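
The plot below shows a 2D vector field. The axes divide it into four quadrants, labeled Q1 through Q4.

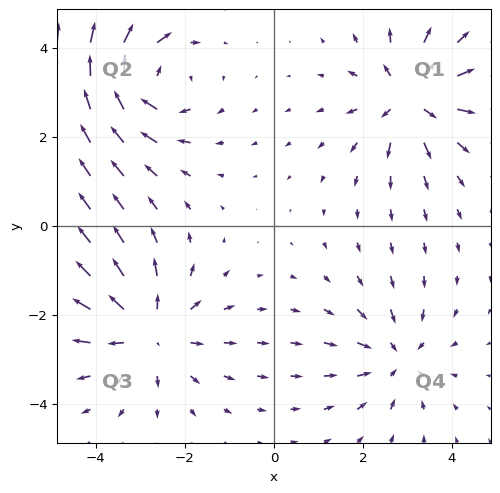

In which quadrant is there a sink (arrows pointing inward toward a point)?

Q4

The sink sits at approximately (2.8, -3.0), which lies in quadrant Q4. The divergence there is about -4, negative as expected for a sink.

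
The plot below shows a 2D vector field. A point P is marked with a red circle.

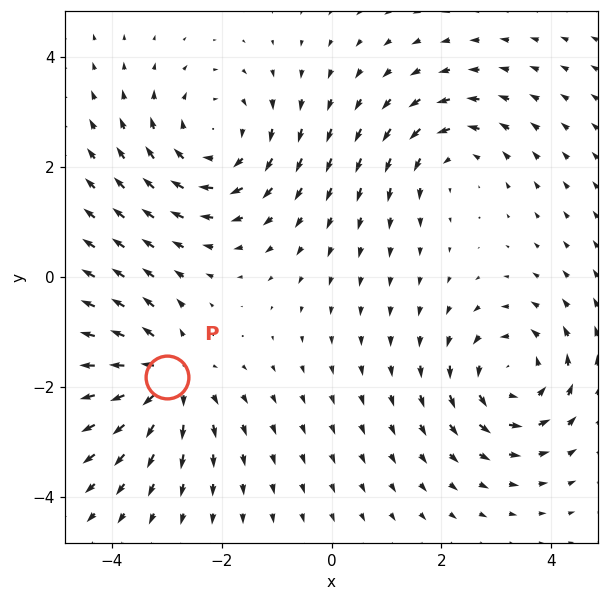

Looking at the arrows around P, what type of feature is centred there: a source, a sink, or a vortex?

At P (-3.0, -1.8) the arrows spread outward. Divergence about +5, curl ≈0 — positive divergence with near-zero curl is a source.

source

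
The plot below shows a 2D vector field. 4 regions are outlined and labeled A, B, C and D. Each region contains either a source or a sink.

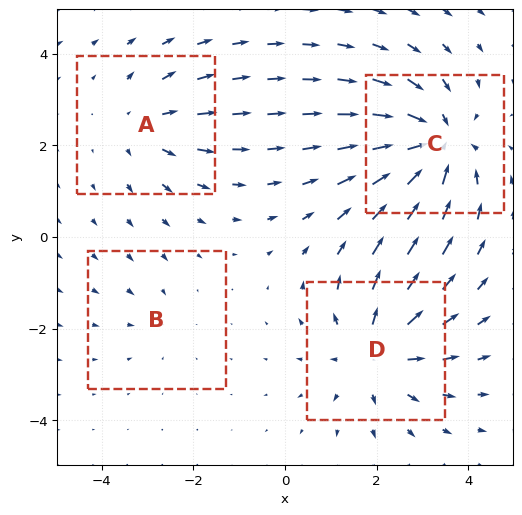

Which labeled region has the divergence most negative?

Divergence at each region's feature centre — A: about +3, B: about -2, C: about -6, D: about +5. Region C is most negative.

C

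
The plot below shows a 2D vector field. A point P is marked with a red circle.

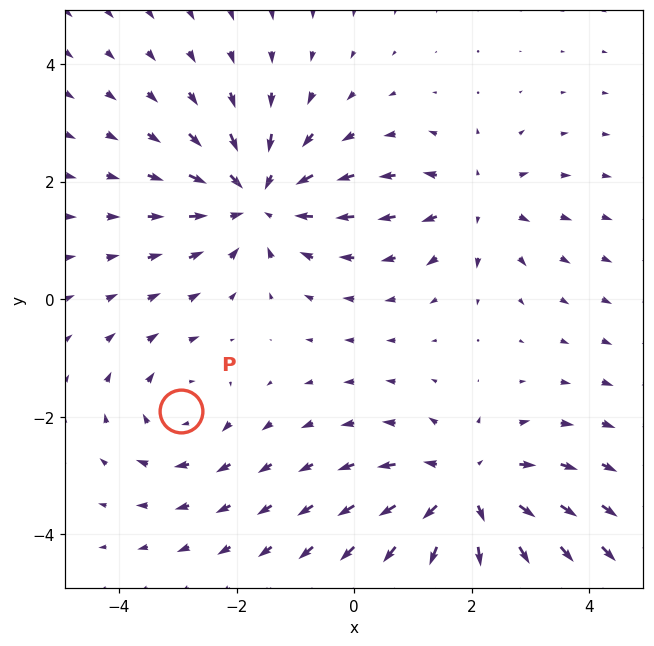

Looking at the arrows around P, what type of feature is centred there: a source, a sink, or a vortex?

At P (-3.0, -1.9) the arrows circulate clockwise. Divergence ≈0, curl about -3 — near-zero divergence with nonzero curl is a vortex.

vortex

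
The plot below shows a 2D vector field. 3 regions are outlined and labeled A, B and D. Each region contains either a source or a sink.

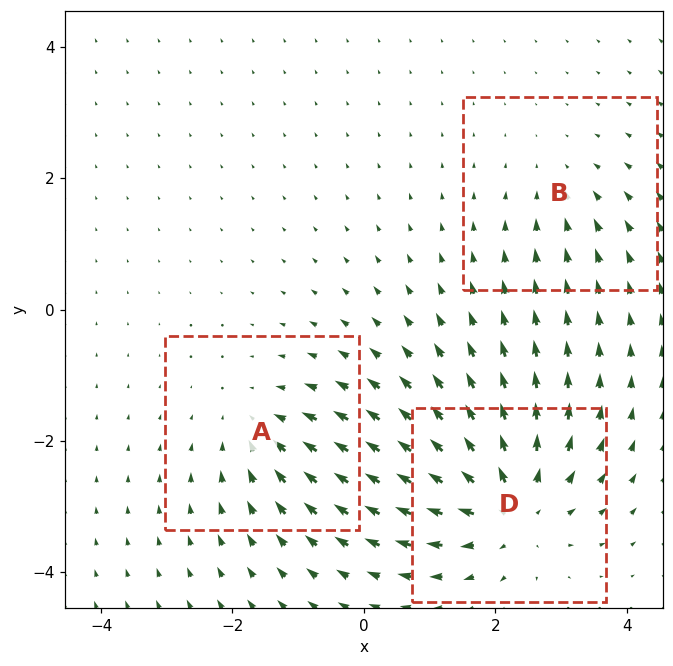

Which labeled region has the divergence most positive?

D

Divergence at each region's feature centre — A: about -3, B: about -2, D: about +5. Region D is most positive.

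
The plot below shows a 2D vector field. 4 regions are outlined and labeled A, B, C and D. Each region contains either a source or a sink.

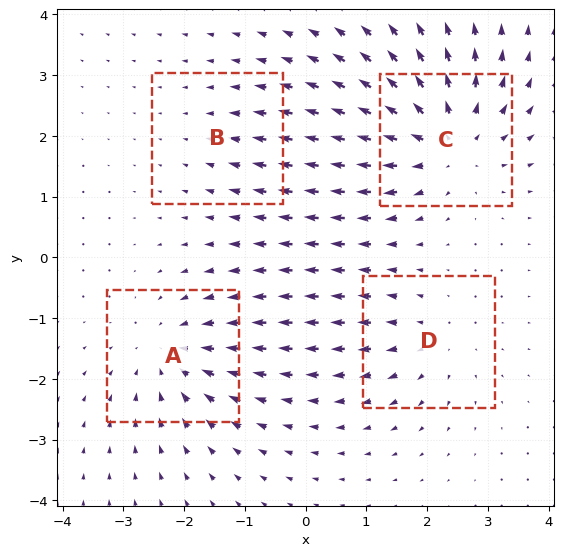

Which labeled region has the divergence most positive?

Divergence at each region's feature centre — A: about -5, B: about -2, C: about +6, D: about +3. Region C is most positive.

C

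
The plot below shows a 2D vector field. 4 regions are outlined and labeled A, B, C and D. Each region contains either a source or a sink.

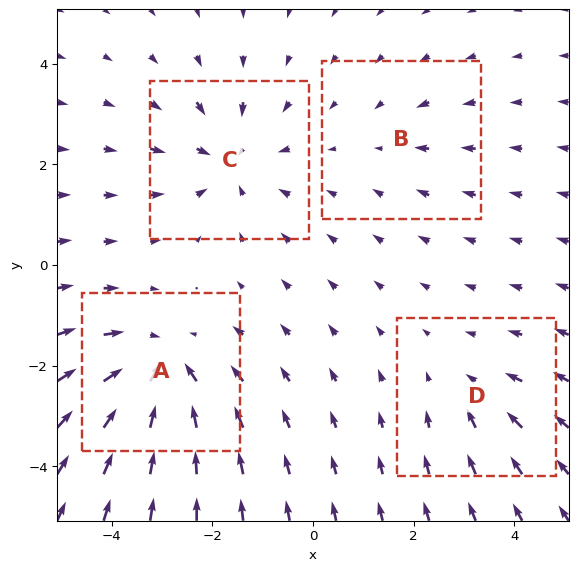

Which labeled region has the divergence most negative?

Divergence at each region's feature centre — A: about -6, B: about -2, C: about -4, D: about -3. Region A is most negative.

A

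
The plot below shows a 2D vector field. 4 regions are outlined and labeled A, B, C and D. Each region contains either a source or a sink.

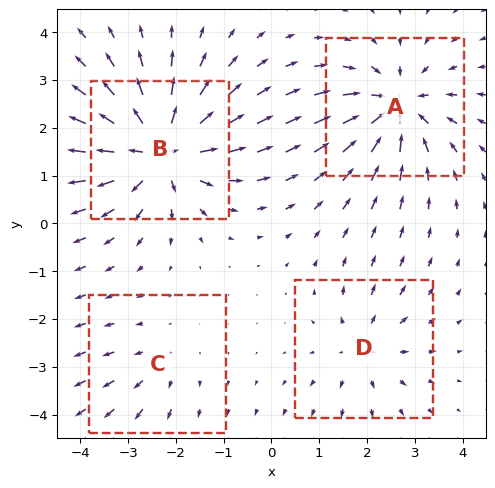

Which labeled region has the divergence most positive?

Divergence at each region's feature centre — A: about -6, B: about +7, C: about +2, D: about +3. Region B is most positive.

B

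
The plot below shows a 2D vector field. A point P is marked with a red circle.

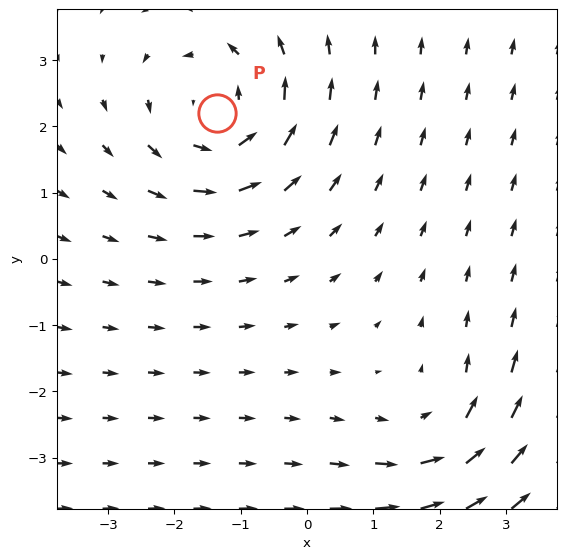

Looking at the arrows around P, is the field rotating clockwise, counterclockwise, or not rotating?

Near P at (-1.4, 2.2) the arrows circulate counterclockwise. The curl (z-component) there is about +3; positive curl means counterclockwise rotation.

counterclockwise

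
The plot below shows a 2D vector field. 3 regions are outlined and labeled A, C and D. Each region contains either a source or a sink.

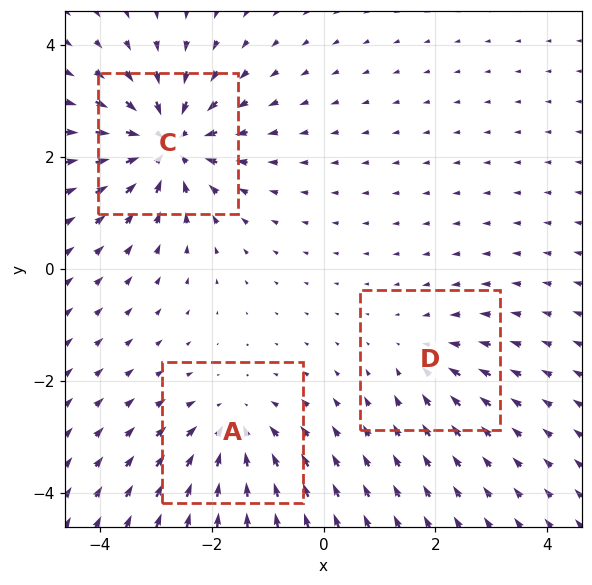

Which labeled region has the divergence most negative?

C

Divergence at each region's feature centre — A: about -4, C: about -6, D: about -2. Region C is most negative.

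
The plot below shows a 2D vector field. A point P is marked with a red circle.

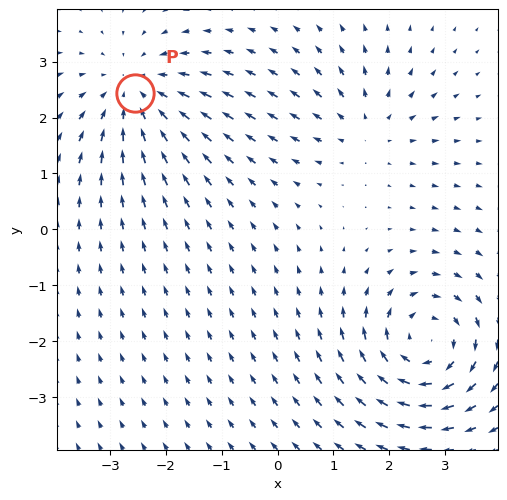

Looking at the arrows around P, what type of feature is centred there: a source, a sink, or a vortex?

sink

At P (-2.6, 2.4) the arrows converge inward. Divergence about -4, curl ≈0 — negative divergence with near-zero curl is a sink.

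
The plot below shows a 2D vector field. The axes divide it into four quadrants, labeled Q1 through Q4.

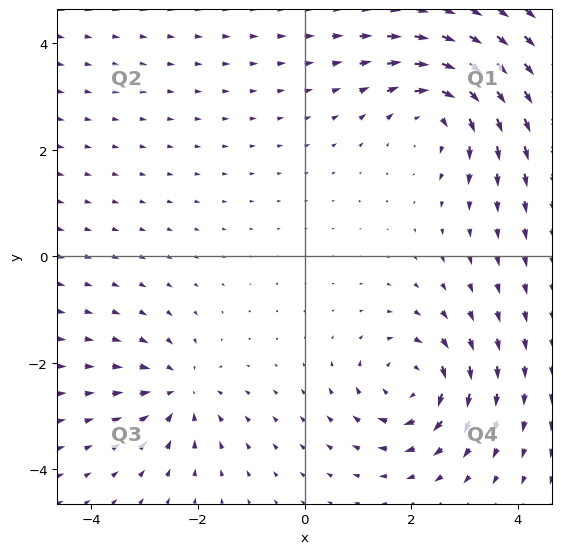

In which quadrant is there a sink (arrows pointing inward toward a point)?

The sink sits at approximately (-2.3, -2.5), which lies in quadrant Q3. The divergence there is about -3, negative as expected for a sink.

Q3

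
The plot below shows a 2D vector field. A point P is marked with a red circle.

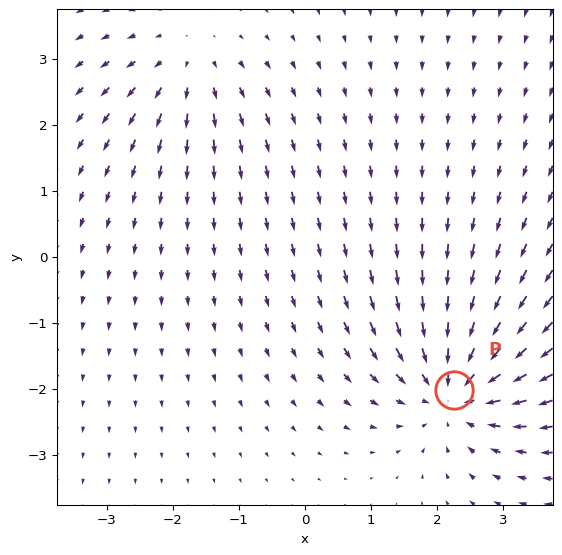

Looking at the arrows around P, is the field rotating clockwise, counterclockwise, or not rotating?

Near P at (2.3, -2.0) the arrows show no circulation. The curl there is ≈0.

not rotating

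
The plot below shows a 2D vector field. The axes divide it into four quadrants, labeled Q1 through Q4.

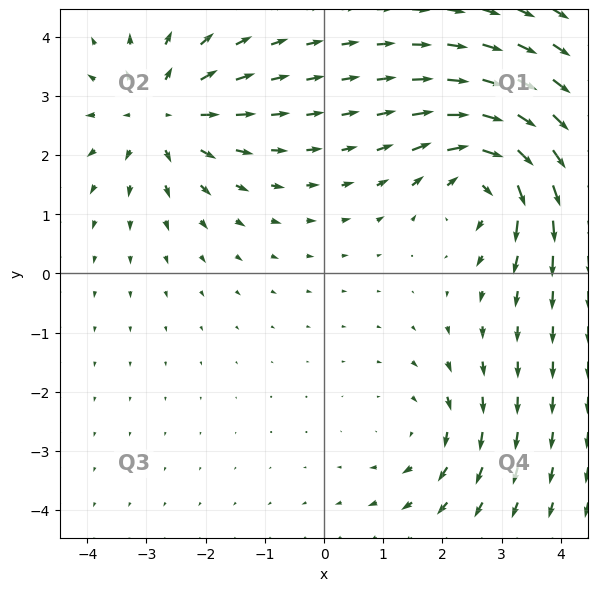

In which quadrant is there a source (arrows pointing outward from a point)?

The source sits at approximately (-2.7, 2.7), which lies in quadrant Q2. The divergence there is about +4, positive as expected for a source.

Q2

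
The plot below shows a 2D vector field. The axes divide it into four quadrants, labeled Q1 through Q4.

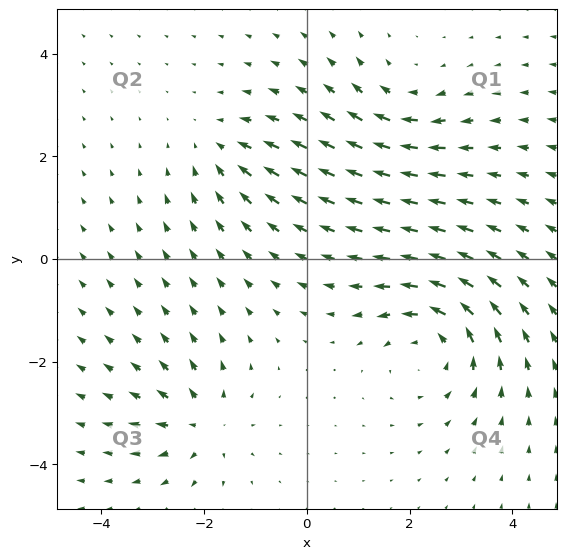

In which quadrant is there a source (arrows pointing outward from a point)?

The source sits at approximately (-2.0, -3.2), which lies in quadrant Q3. The divergence there is about +4, positive as expected for a source.

Q3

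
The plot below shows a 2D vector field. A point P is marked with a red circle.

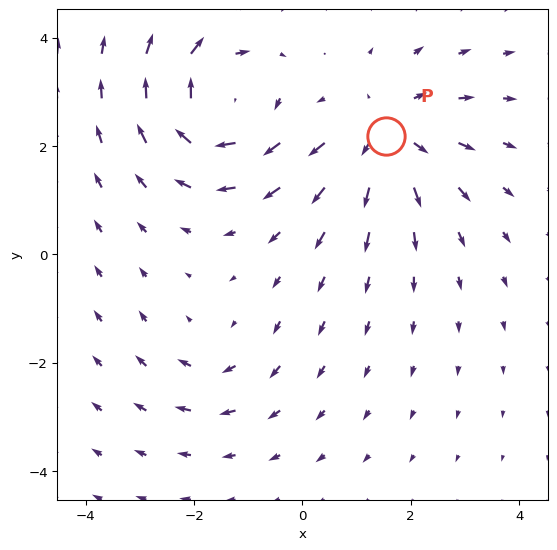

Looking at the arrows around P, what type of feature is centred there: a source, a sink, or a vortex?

source

At P (1.5, 2.2) the arrows spread outward. Divergence about +4, curl ≈0 — positive divergence with near-zero curl is a source.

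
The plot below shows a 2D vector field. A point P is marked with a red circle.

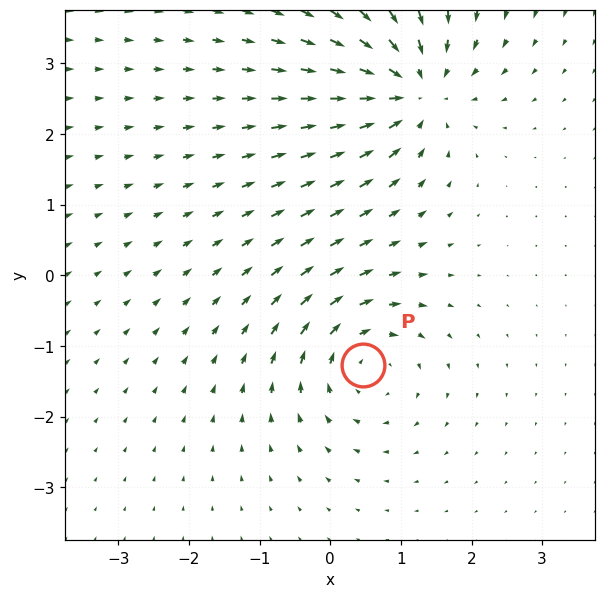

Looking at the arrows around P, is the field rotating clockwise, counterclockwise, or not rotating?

Near P at (0.5, -1.3) the arrows circulate clockwise. The curl (z-component) there is about -3; negative curl means clockwise rotation.

clockwise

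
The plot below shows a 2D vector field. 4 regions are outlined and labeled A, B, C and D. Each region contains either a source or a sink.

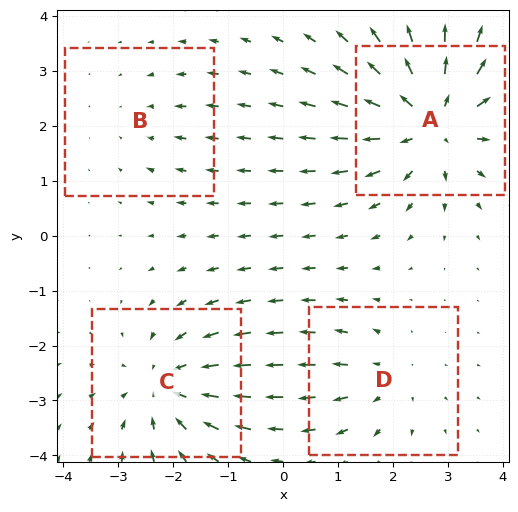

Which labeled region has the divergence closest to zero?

B

Divergence at each region's feature centre — A: about +7, B: about -2, C: about -5, D: about +3. Region B is closest to zero.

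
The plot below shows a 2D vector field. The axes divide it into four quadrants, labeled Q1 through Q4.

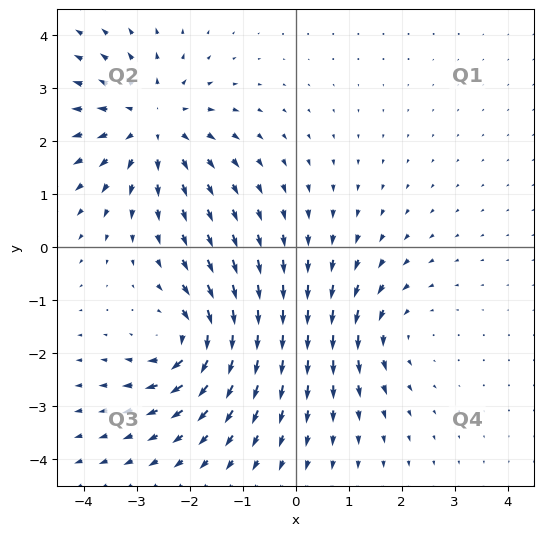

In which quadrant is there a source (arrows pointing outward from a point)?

The source sits at approximately (-2.7, 2.3), which lies in quadrant Q2. The divergence there is about +4, positive as expected for a source.

Q2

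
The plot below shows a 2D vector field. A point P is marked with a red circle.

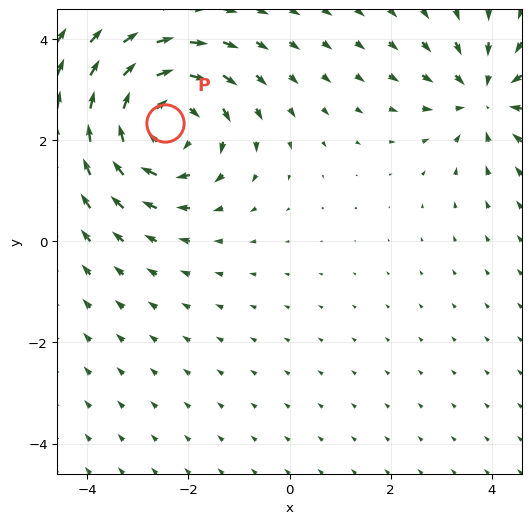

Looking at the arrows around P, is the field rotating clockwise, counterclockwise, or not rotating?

clockwise

Near P at (-2.5, 2.3) the arrows circulate clockwise. The curl (z-component) there is about -4; negative curl means clockwise rotation.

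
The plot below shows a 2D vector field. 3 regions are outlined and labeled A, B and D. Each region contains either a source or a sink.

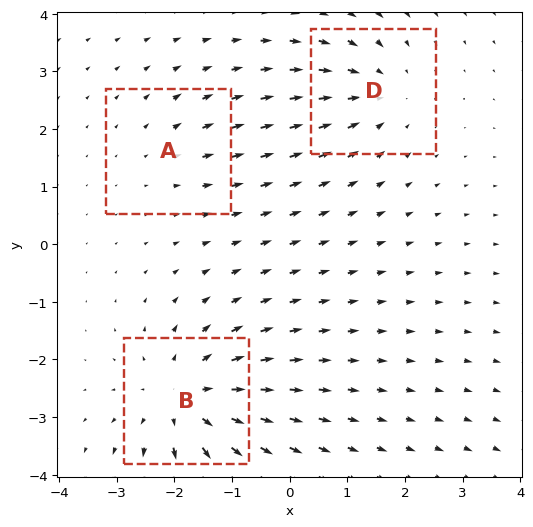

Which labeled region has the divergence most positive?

B

Divergence at each region's feature centre — A: about +2, B: about +5, D: about -3. Region B is most positive.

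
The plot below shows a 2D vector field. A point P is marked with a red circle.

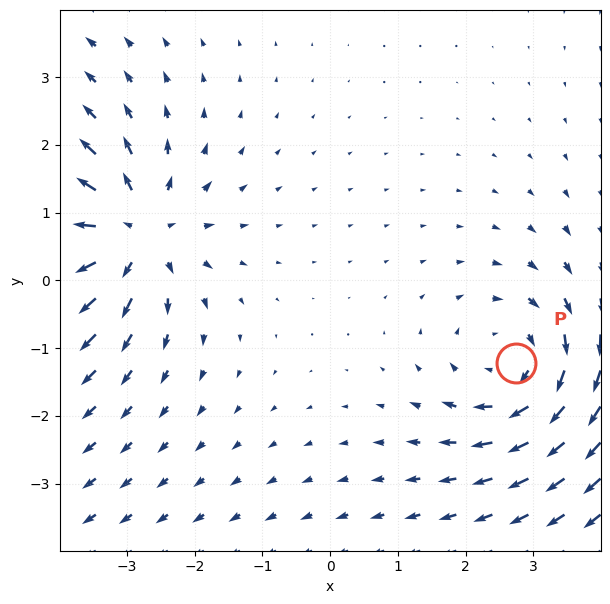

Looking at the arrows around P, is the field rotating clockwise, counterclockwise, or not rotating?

Near P at (2.7, -1.2) the arrows circulate clockwise. The curl (z-component) there is about -3; negative curl means clockwise rotation.

clockwise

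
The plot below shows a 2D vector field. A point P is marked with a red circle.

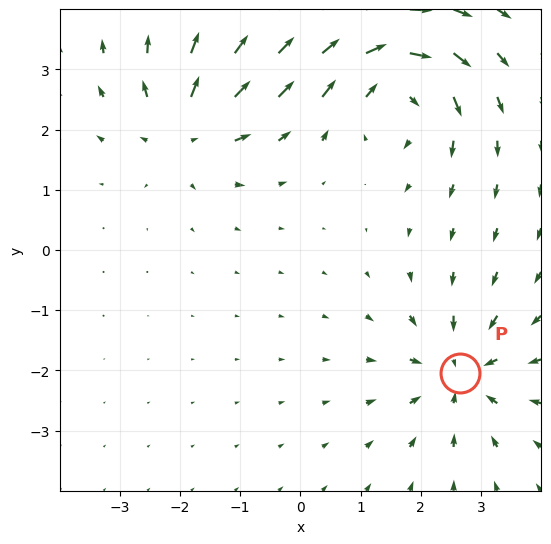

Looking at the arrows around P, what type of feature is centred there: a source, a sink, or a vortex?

At P (2.7, -2.0) the arrows converge inward. Divergence about -4, curl ≈0 — negative divergence with near-zero curl is a sink.

sink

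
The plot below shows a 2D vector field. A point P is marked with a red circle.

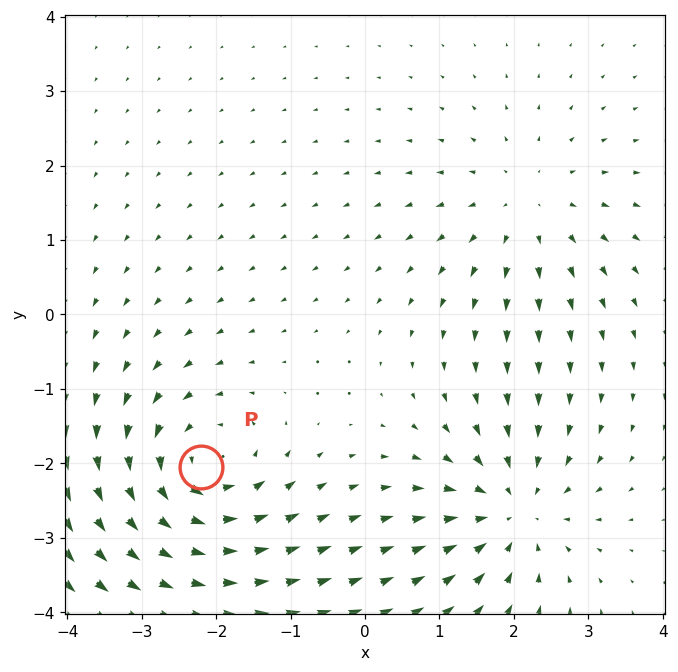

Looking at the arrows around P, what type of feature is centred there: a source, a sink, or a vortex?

At P (-2.2, -2.1) the arrows circulate counterclockwise. Divergence ≈0, curl about +5 — near-zero divergence with nonzero curl is a vortex.

vortex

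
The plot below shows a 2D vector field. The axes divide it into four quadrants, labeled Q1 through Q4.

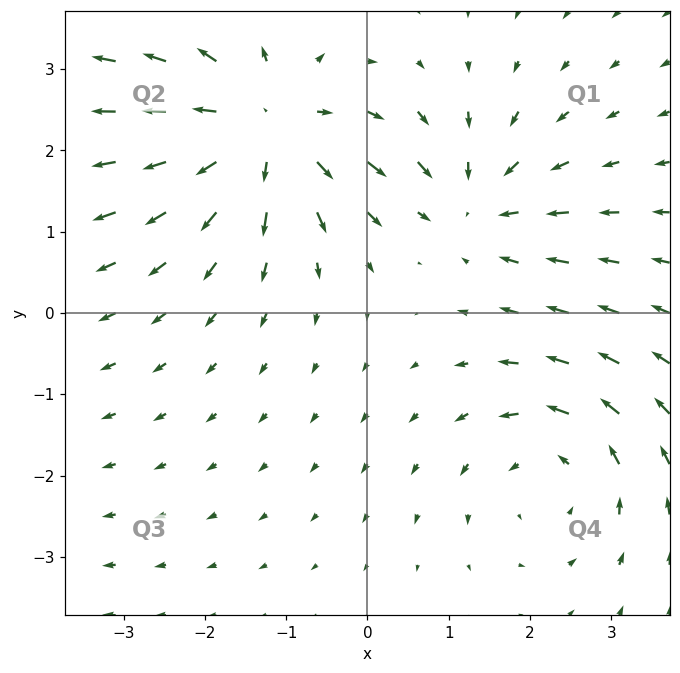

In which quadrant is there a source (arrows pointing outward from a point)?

Q2

The source sits at approximately (-1.3, 2.3), which lies in quadrant Q2. The divergence there is about +4, positive as expected for a source.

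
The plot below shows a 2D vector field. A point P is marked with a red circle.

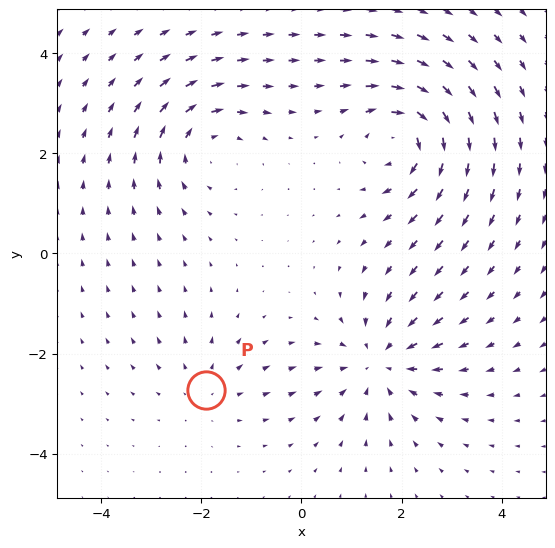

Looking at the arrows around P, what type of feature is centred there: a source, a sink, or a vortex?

source

At P (-1.9, -2.7) the arrows spread outward. Divergence about +2, curl ≈0 — positive divergence with near-zero curl is a source.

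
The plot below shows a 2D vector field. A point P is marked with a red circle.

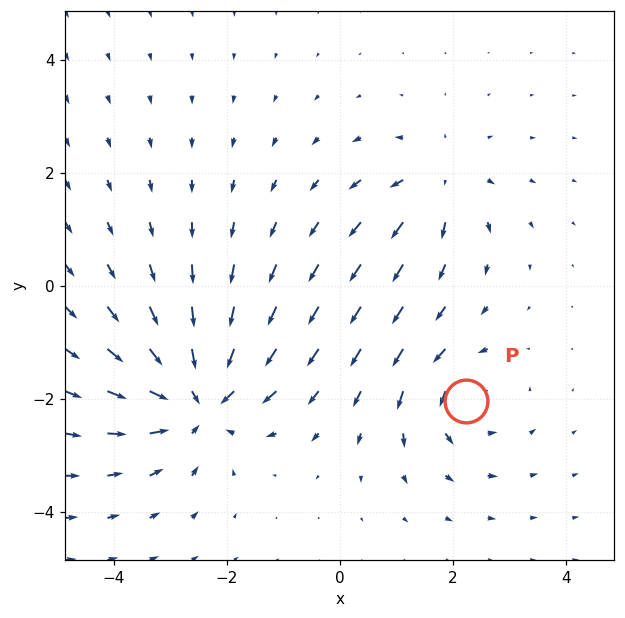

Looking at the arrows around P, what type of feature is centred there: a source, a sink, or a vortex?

vortex

At P (2.2, -2.0) the arrows circulate counterclockwise. Divergence ≈0, curl about +4 — near-zero divergence with nonzero curl is a vortex.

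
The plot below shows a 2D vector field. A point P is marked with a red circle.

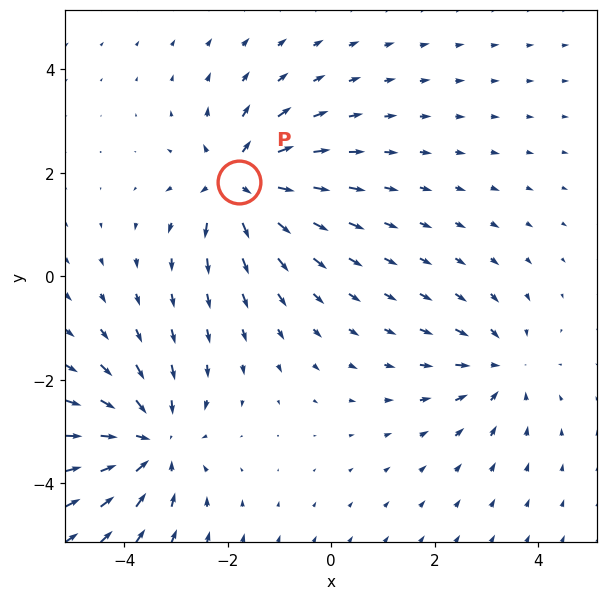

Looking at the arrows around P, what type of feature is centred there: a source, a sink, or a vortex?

source

At P (-1.8, 1.8) the arrows spread outward. Divergence about +5, curl ≈0 — positive divergence with near-zero curl is a source.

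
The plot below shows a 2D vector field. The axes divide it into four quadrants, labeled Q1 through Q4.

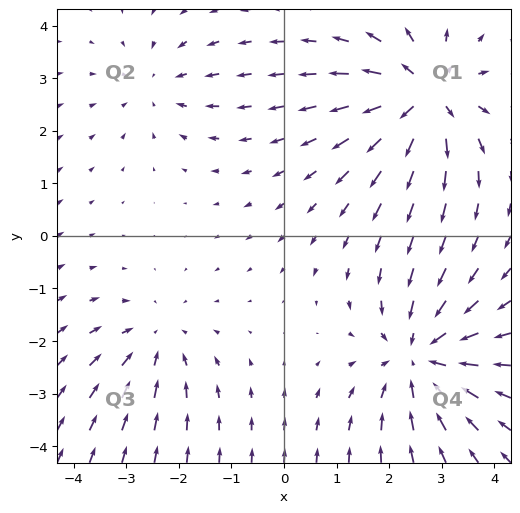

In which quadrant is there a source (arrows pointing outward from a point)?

The source sits at approximately (2.7, 2.7), which lies in quadrant Q1. The divergence there is about +6, positive as expected for a source.

Q1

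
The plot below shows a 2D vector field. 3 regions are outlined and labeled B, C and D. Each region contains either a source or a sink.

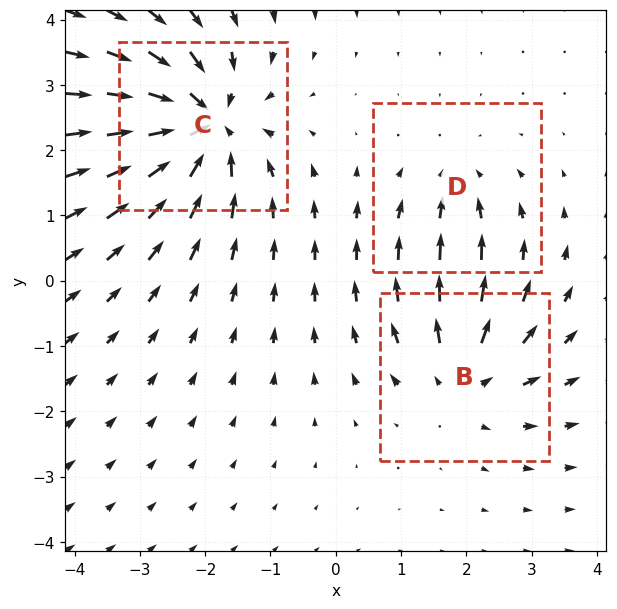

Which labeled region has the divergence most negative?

Divergence at each region's feature centre — B: about +3, C: about -5, D: about -2. Region C is most negative.

C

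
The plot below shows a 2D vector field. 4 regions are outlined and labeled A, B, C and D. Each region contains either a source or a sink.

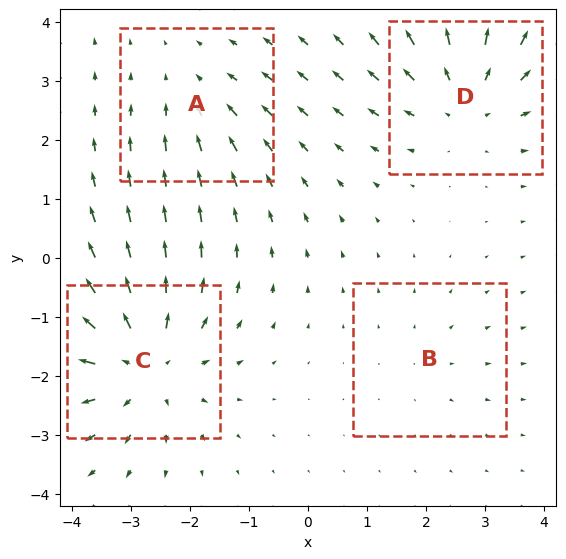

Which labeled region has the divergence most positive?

Divergence at each region's feature centre — A: about -3, B: about +2, C: about +6, D: about +4. Region C is most positive.

C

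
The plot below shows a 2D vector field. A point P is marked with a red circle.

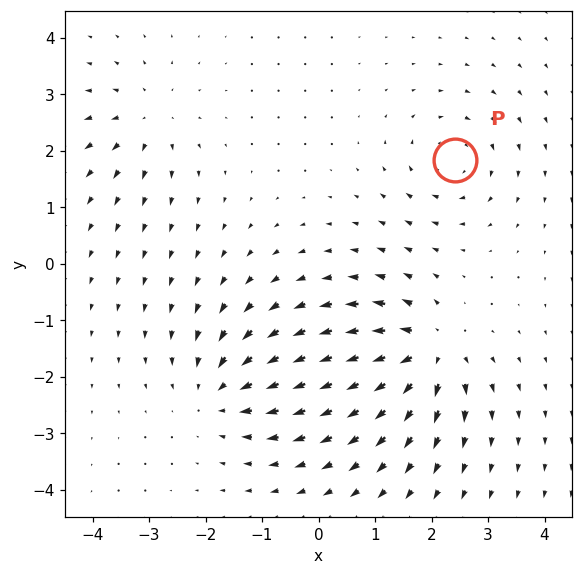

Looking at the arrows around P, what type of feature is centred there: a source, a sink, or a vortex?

vortex

At P (2.4, 1.8) the arrows circulate clockwise. Divergence ≈0, curl about -4 — near-zero divergence with nonzero curl is a vortex.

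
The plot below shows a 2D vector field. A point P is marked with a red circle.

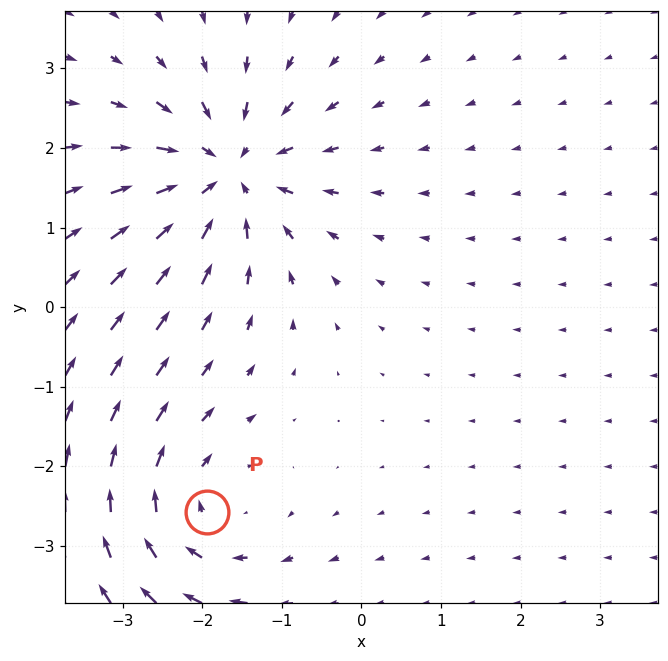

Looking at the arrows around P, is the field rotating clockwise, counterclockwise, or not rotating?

clockwise

Near P at (-1.9, -2.6) the arrows circulate clockwise. The curl (z-component) there is about -3; negative curl means clockwise rotation.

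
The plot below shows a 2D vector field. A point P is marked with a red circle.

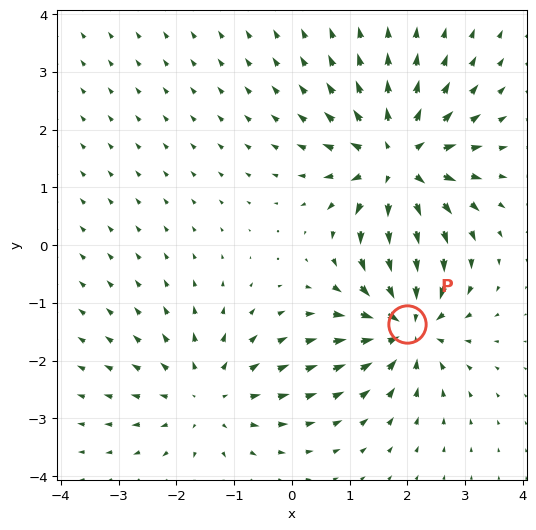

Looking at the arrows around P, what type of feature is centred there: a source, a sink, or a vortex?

sink

At P (2.0, -1.4) the arrows converge inward. Divergence about -5, curl ≈0 — negative divergence with near-zero curl is a sink.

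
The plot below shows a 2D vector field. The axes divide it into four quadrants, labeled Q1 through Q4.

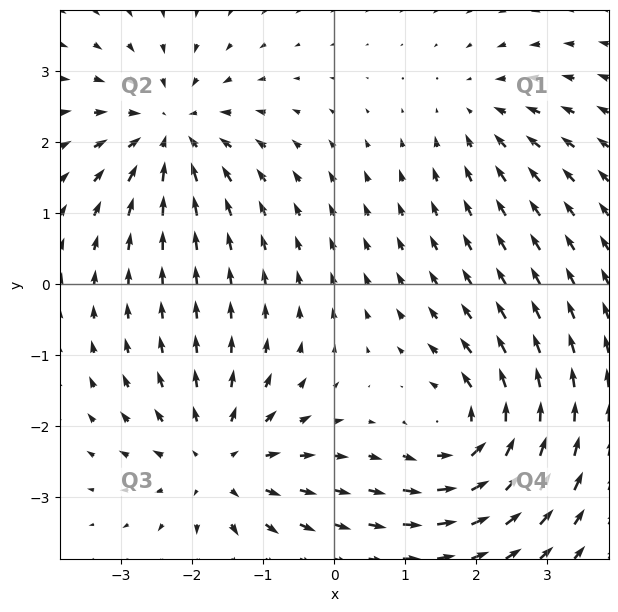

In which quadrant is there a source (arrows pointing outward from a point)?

Q3

The source sits at approximately (-1.6, -2.5), which lies in quadrant Q3. The divergence there is about +4, positive as expected for a source.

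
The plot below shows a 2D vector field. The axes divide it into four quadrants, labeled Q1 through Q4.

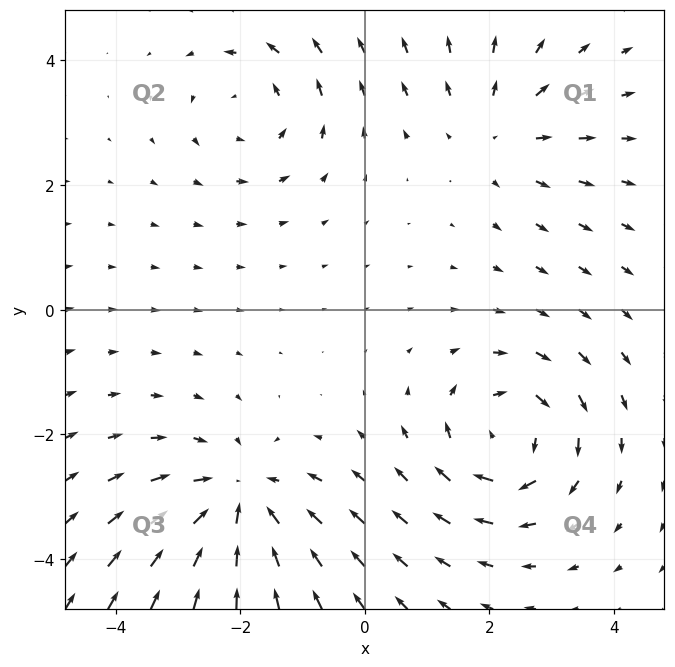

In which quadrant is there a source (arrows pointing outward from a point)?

The source sits at approximately (2.1, 2.9), which lies in quadrant Q1. The divergence there is about +2, positive as expected for a source.

Q1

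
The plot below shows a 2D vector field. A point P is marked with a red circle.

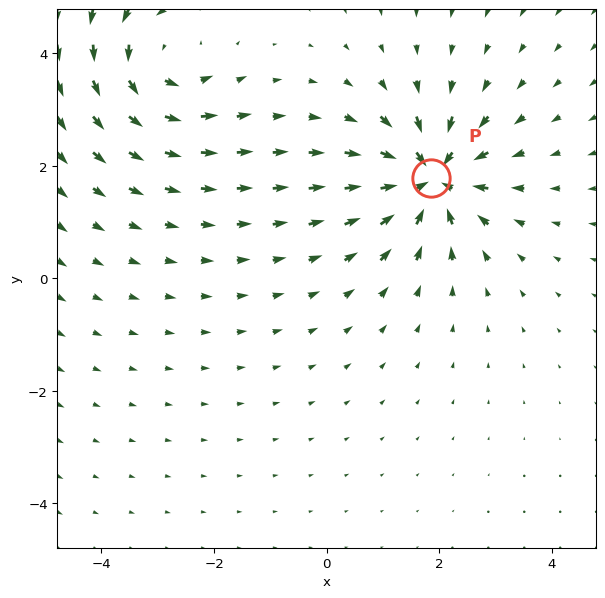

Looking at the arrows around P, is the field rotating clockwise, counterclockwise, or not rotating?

not rotating

Near P at (1.9, 1.8) the arrows show no circulation. The curl there is ≈0.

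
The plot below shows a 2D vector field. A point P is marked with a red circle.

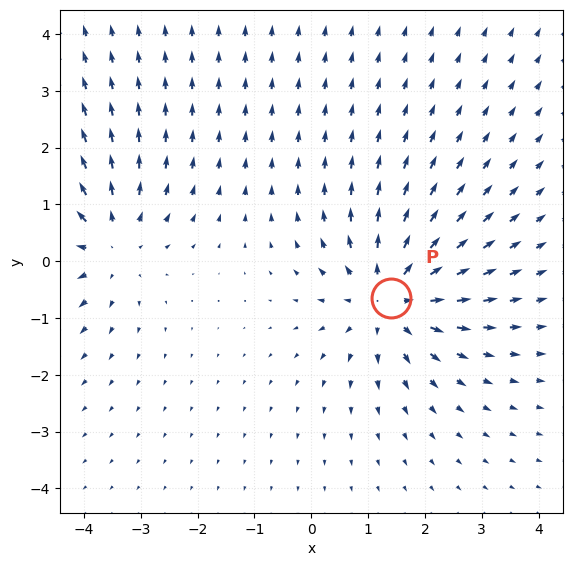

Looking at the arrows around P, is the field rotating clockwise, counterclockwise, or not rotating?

Near P at (1.4, -0.6) the arrows show no circulation. The curl there is ≈0.

not rotating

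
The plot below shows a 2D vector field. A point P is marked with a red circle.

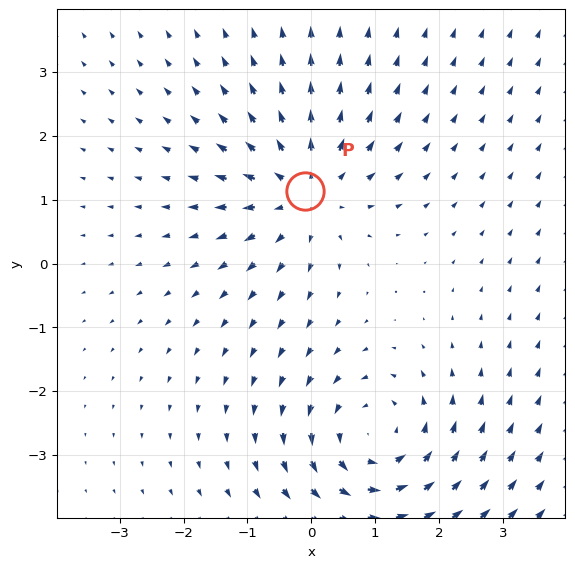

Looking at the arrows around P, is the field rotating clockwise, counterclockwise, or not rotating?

not rotating

Near P at (-0.1, 1.1) the arrows show no circulation. The curl there is ≈0.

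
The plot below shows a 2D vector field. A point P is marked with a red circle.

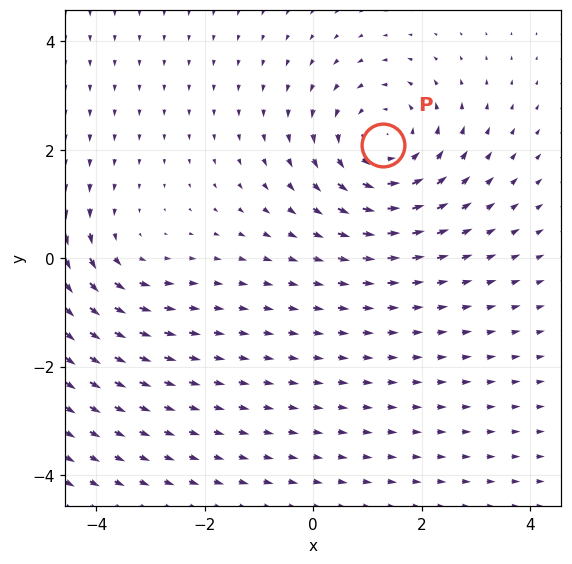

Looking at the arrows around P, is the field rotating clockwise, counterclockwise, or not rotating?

Near P at (1.3, 2.1) the arrows circulate counterclockwise. The curl (z-component) there is about +4; positive curl means counterclockwise rotation.

counterclockwise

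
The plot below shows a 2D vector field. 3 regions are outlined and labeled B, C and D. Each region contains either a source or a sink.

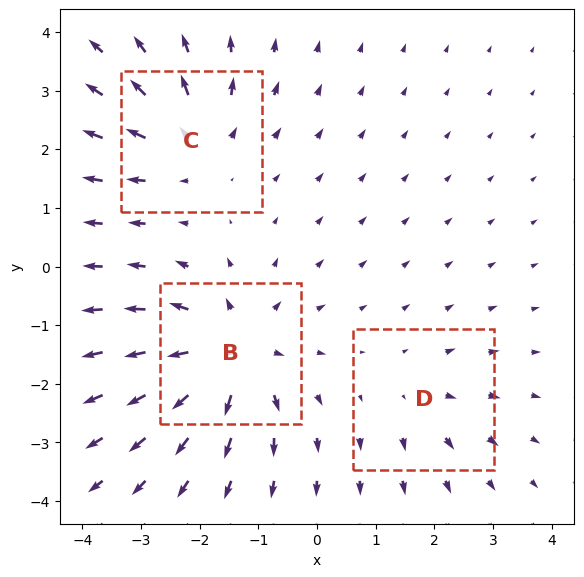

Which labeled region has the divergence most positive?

Divergence at each region's feature centre — B: about +5, C: about +4, D: about +2. Region B is most positive.

B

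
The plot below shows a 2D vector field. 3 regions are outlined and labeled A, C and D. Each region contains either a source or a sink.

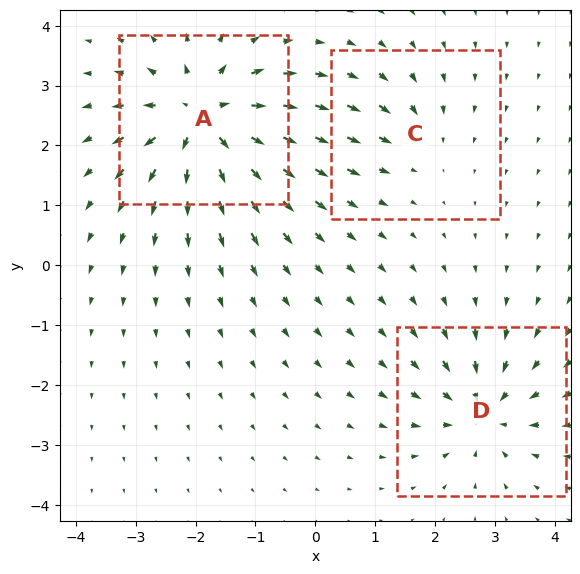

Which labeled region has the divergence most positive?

Divergence at each region's feature centre — A: about +6, C: about -2, D: about -4. Region A is most positive.

A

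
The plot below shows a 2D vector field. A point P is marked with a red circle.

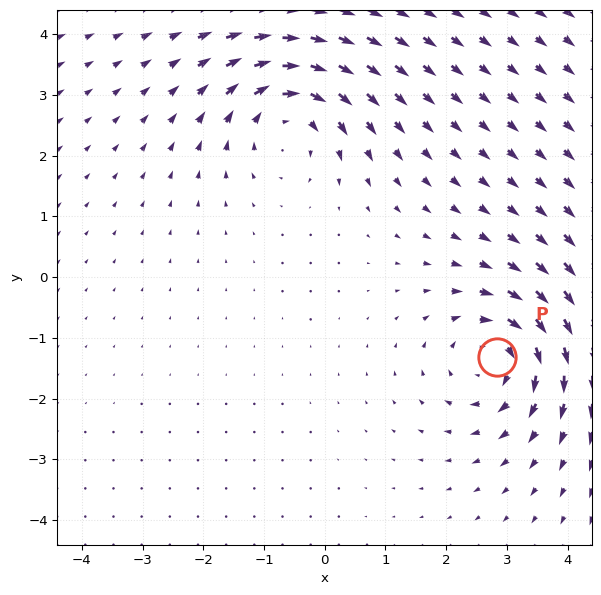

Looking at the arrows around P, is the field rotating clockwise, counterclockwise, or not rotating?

clockwise

Near P at (2.8, -1.3) the arrows circulate clockwise. The curl (z-component) there is about -5; negative curl means clockwise rotation.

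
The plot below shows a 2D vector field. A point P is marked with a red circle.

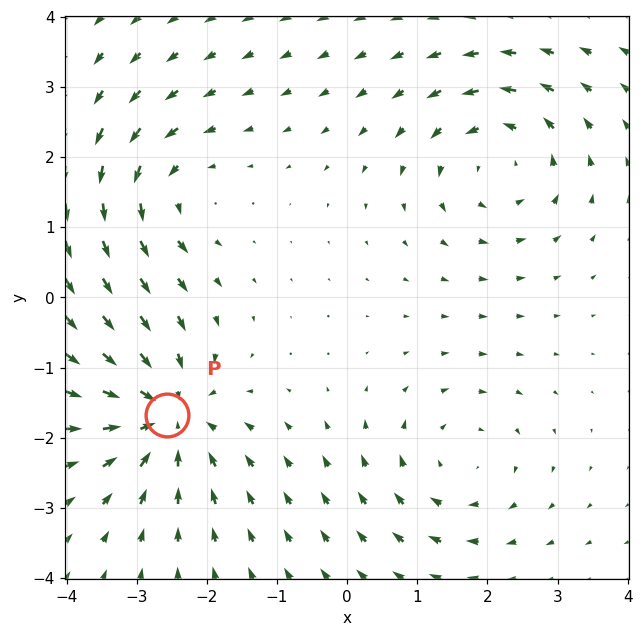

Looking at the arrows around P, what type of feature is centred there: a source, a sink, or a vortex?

At P (-2.6, -1.7) the arrows converge inward. Divergence about -5, curl ≈0 — negative divergence with near-zero curl is a sink.

sink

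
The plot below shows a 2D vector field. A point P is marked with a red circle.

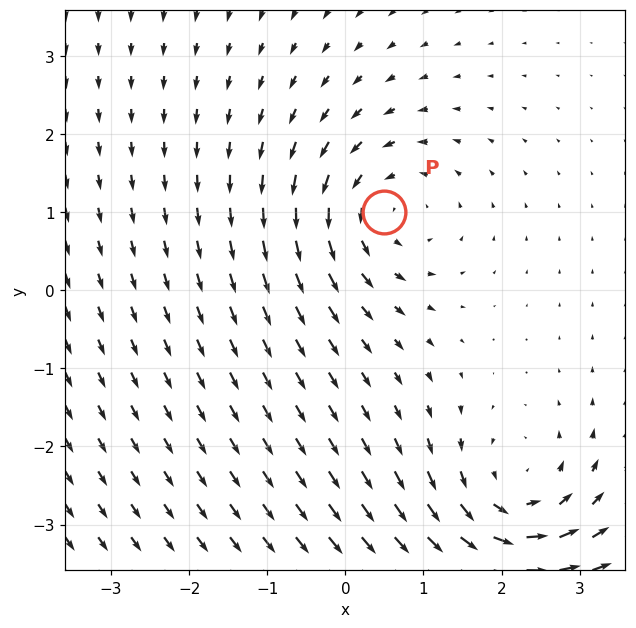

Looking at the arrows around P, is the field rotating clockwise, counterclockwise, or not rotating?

Near P at (0.5, 1.0) the arrows circulate counterclockwise. The curl (z-component) there is about +3; positive curl means counterclockwise rotation.

counterclockwise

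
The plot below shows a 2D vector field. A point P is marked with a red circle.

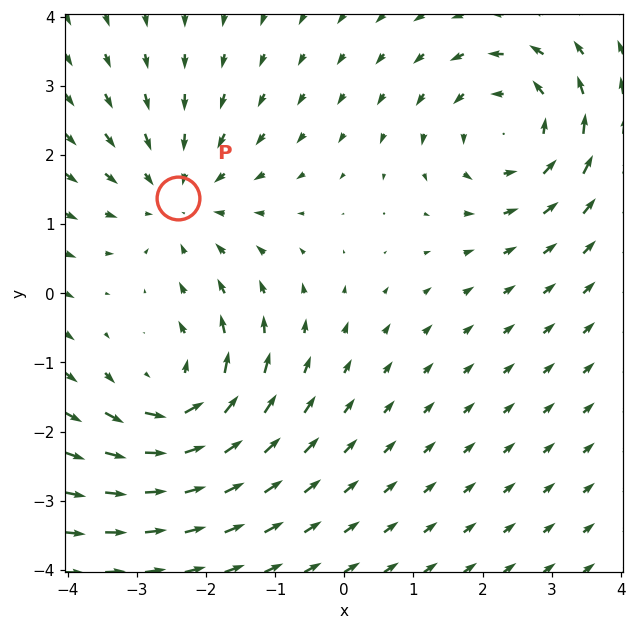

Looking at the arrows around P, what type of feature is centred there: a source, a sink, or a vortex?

sink

At P (-2.4, 1.4) the arrows converge inward. Divergence about -4, curl ≈0 — negative divergence with near-zero curl is a sink.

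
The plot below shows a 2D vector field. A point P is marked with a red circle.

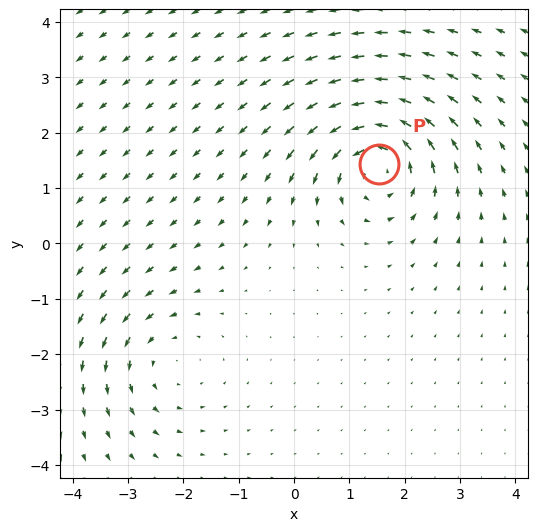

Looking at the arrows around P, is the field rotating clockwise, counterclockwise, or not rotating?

counterclockwise

Near P at (1.5, 1.4) the arrows circulate counterclockwise. The curl (z-component) there is about +6; positive curl means counterclockwise rotation.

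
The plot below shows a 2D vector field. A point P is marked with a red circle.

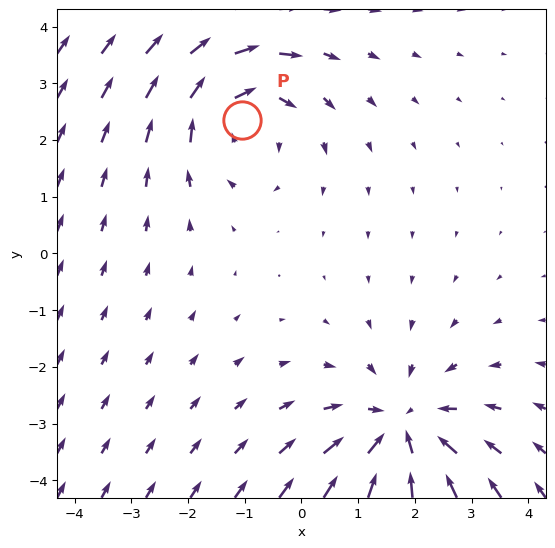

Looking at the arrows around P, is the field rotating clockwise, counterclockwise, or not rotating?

clockwise

Near P at (-1.0, 2.3) the arrows circulate clockwise. The curl (z-component) there is about -3; negative curl means clockwise rotation.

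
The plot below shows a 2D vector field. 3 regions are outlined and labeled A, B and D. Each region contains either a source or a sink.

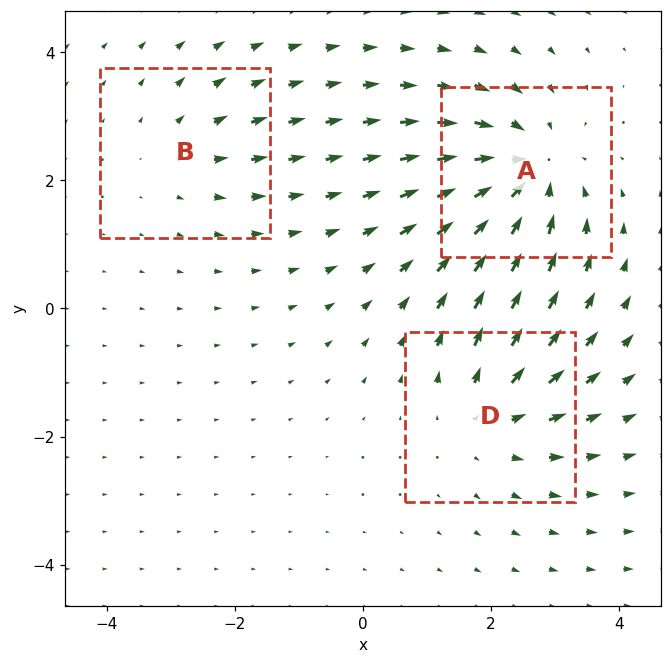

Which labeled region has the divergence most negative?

Divergence at each region's feature centre — A: about -4, B: about +2, D: about +3. Region A is most negative.

A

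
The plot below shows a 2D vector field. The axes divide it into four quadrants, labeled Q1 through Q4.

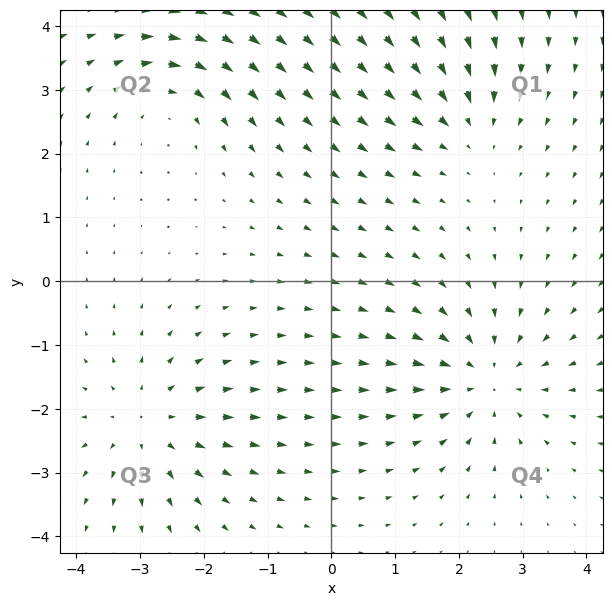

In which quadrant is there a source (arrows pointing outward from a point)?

Q3

The source sits at approximately (-2.9, -2.2), which lies in quadrant Q3. The divergence there is about +4, positive as expected for a source.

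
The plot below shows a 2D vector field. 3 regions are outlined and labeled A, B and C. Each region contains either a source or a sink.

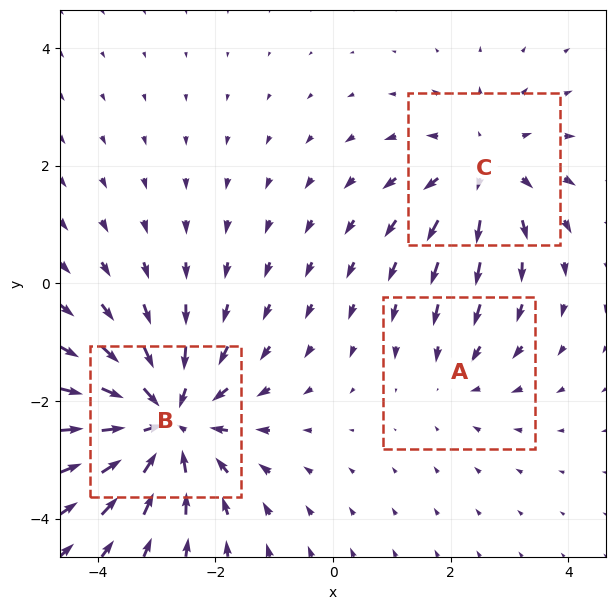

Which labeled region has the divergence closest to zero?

A

Divergence at each region's feature centre — A: about -2, B: about -4, C: about +3. Region A is closest to zero.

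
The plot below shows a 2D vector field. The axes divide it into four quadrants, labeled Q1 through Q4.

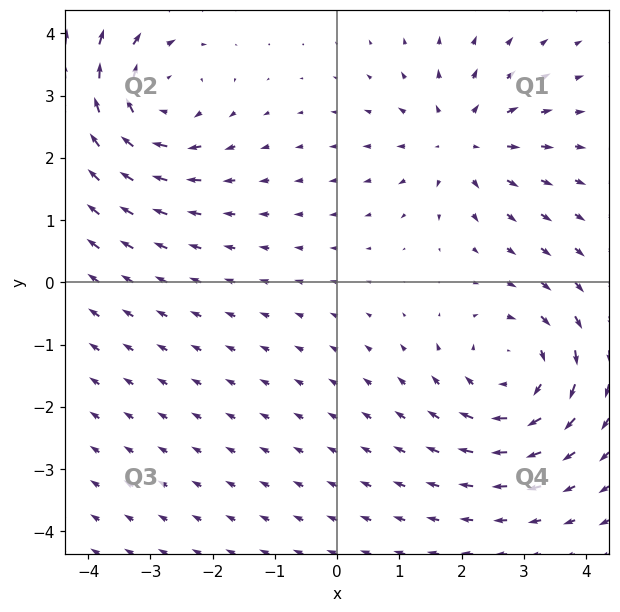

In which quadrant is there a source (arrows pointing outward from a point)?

The source sits at approximately (2.0, 2.3), which lies in quadrant Q1. The divergence there is about +3, positive as expected for a source.

Q1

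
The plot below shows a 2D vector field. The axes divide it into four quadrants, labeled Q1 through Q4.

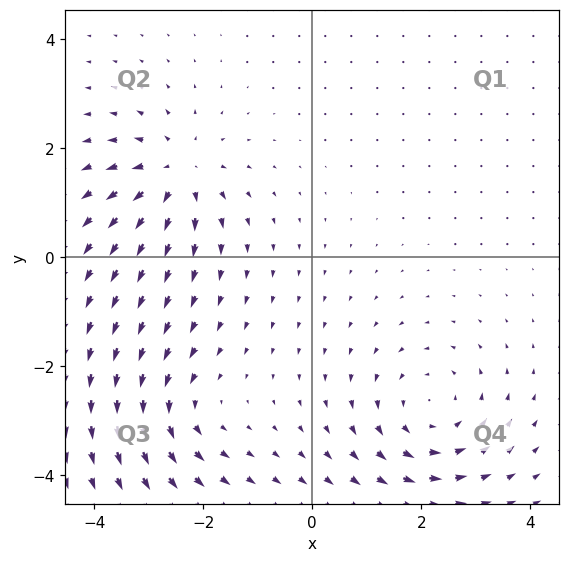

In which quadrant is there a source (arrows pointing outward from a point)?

The source sits at approximately (-2.5, 1.5), which lies in quadrant Q2. The divergence there is about +5, positive as expected for a source.

Q2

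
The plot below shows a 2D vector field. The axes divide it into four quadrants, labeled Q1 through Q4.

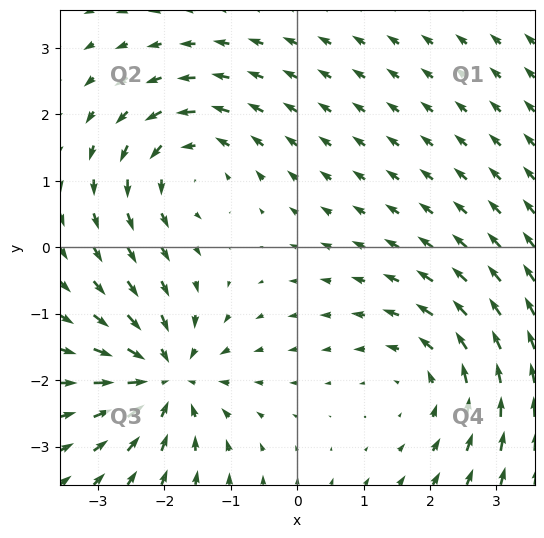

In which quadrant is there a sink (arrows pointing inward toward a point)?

Q3

The sink sits at approximately (-2.0, -2.0), which lies in quadrant Q3. The divergence there is about -6, negative as expected for a sink.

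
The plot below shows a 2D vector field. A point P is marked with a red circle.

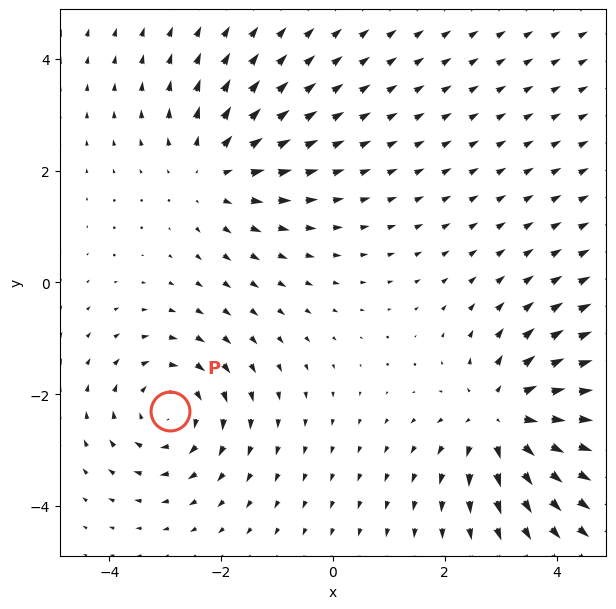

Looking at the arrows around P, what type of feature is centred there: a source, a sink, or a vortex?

vortex

At P (-2.9, -2.3) the arrows circulate clockwise. Divergence ≈0, curl about -3 — near-zero divergence with nonzero curl is a vortex.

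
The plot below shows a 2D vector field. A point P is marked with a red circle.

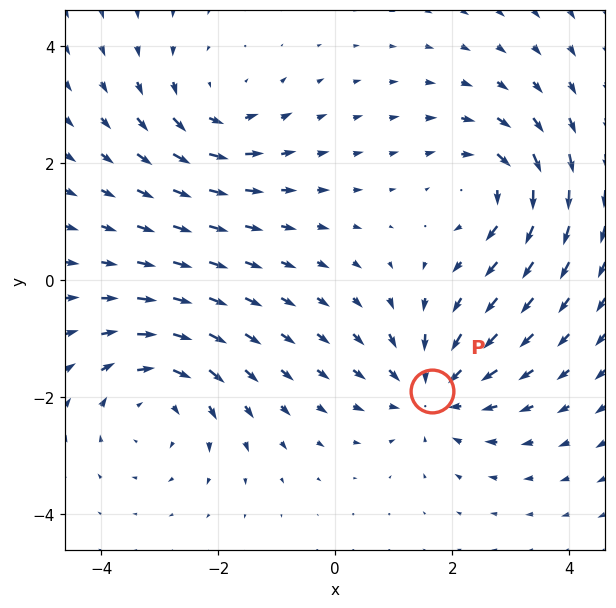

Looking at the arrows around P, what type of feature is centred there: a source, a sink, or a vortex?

sink

At P (1.7, -1.9) the arrows converge inward. Divergence about -4, curl ≈0 — negative divergence with near-zero curl is a sink.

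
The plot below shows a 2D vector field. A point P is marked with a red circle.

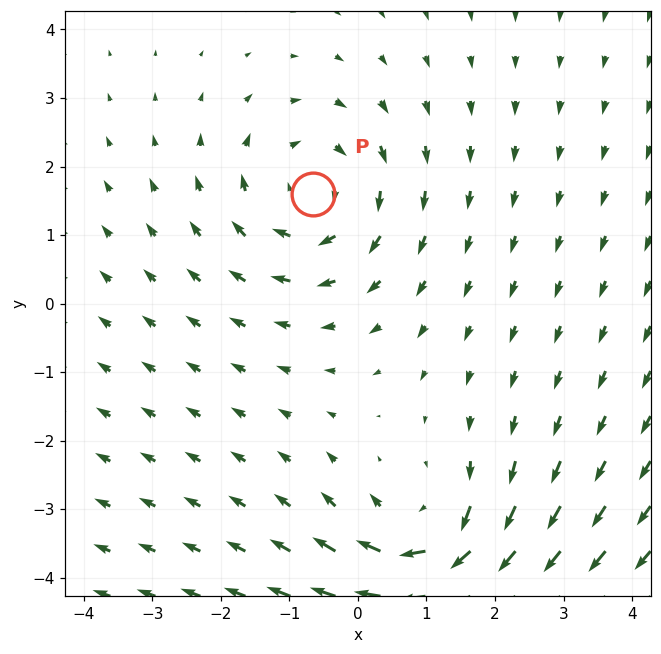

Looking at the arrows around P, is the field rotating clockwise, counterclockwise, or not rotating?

clockwise

Near P at (-0.7, 1.6) the arrows circulate clockwise. The curl (z-component) there is about -3; negative curl means clockwise rotation.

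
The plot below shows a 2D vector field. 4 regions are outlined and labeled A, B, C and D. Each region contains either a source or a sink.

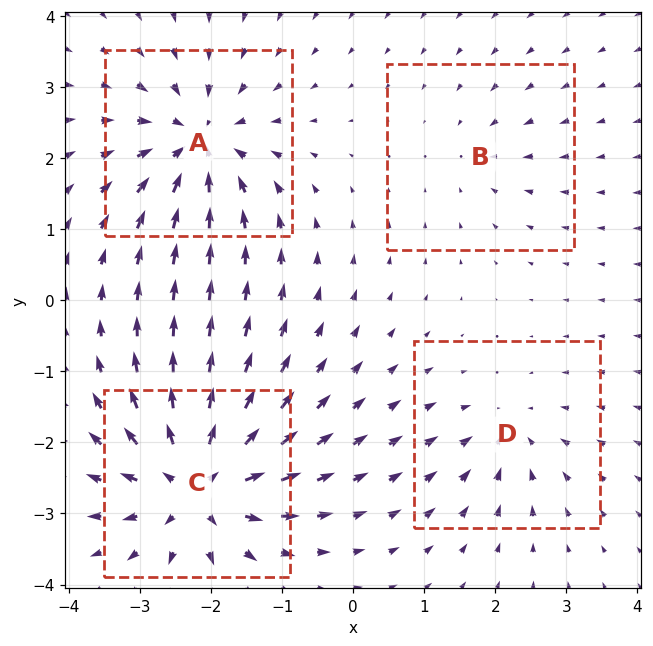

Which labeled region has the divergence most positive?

C

Divergence at each region's feature centre — A: about -7, B: about -2, C: about +8, D: about -4. Region C is most positive.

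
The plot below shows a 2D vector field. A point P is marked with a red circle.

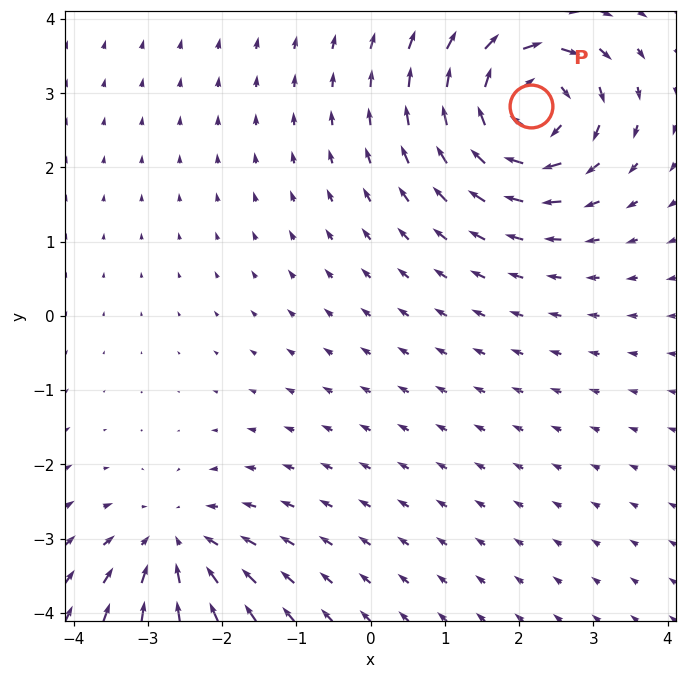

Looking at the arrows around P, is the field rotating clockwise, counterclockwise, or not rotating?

Near P at (2.2, 2.8) the arrows circulate clockwise. The curl (z-component) there is about -6; negative curl means clockwise rotation.

clockwise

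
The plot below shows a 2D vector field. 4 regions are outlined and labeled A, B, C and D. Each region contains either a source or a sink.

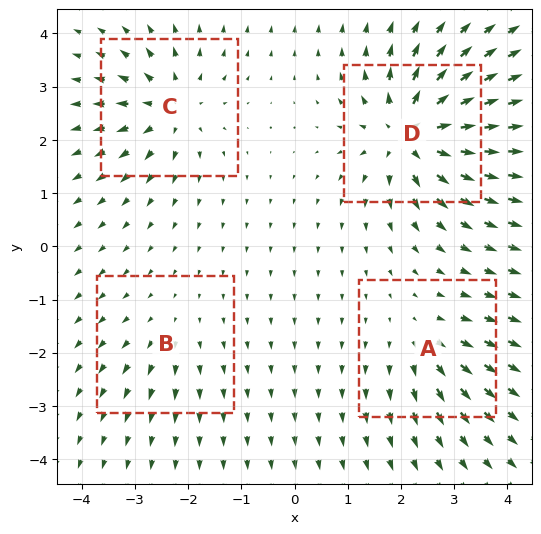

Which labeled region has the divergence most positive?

Divergence at each region's feature centre — A: about +4, B: about +3, C: about +6, D: about +9. Region D is most positive.

D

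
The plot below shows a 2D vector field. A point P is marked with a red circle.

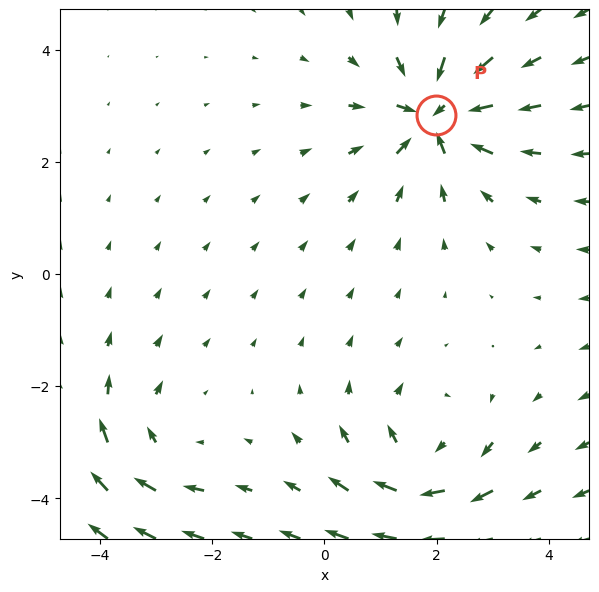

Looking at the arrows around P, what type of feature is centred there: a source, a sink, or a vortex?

At P (2.0, 2.8) the arrows converge inward. Divergence about -6, curl ≈0 — negative divergence with near-zero curl is a sink.

sink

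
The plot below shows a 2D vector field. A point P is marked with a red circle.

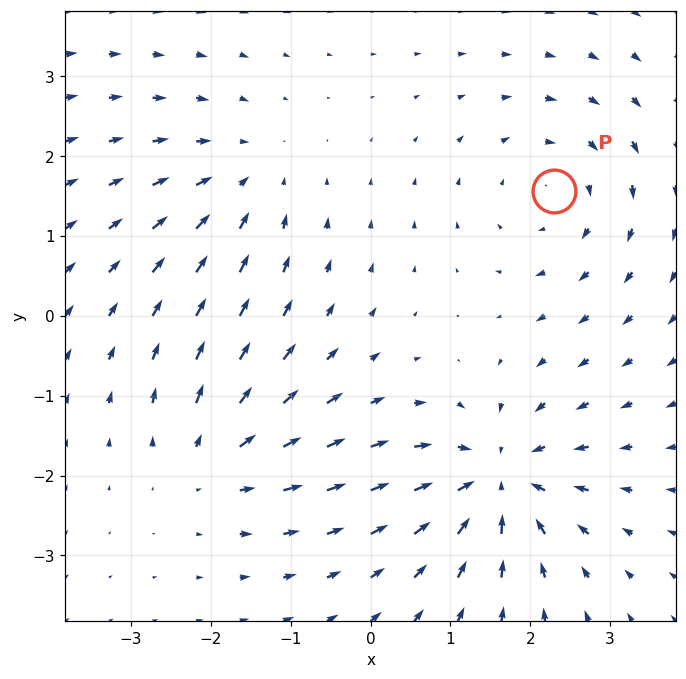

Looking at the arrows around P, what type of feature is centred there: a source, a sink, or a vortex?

At P (2.3, 1.6) the arrows circulate clockwise. Divergence ≈0, curl about -3 — near-zero divergence with nonzero curl is a vortex.

vortex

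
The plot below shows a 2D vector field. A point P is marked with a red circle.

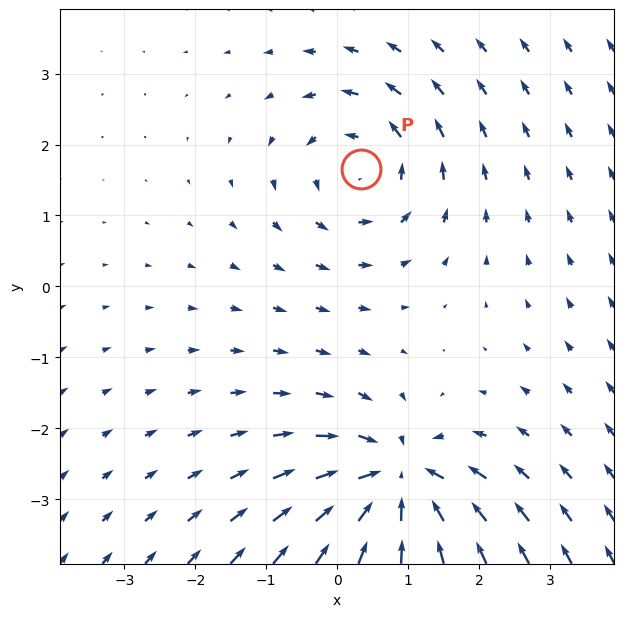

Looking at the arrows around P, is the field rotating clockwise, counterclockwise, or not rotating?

counterclockwise

Near P at (0.3, 1.7) the arrows circulate counterclockwise. The curl (z-component) there is about +4; positive curl means counterclockwise rotation.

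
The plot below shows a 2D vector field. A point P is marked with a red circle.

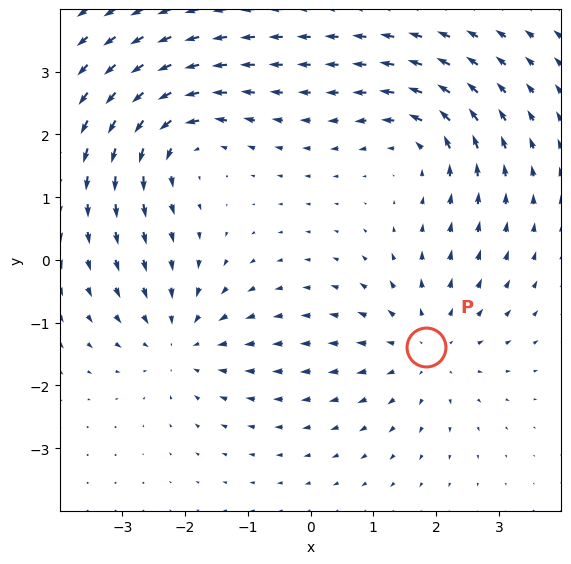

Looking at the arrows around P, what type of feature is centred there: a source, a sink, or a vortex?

source

At P (1.8, -1.4) the arrows spread outward. Divergence about +4, curl ≈0 — positive divergence with near-zero curl is a source.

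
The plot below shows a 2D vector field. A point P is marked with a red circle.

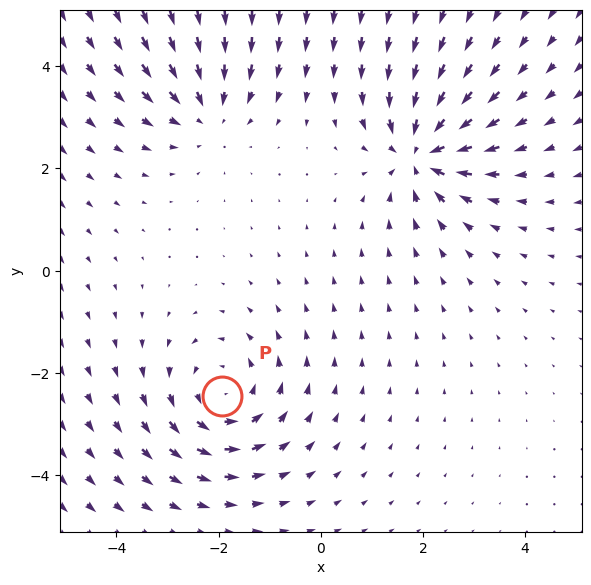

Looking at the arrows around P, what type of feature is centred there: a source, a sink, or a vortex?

vortex

At P (-1.9, -2.4) the arrows circulate counterclockwise. Divergence ≈0, curl about +3 — near-zero divergence with nonzero curl is a vortex.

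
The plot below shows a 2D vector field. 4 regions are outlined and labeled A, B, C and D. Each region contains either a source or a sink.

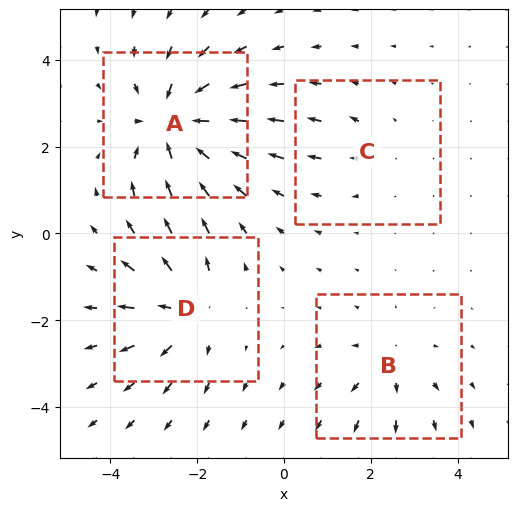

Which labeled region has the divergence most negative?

Divergence at each region's feature centre — A: about -7, B: about +3, C: about +2, D: about +5. Region A is most negative.

A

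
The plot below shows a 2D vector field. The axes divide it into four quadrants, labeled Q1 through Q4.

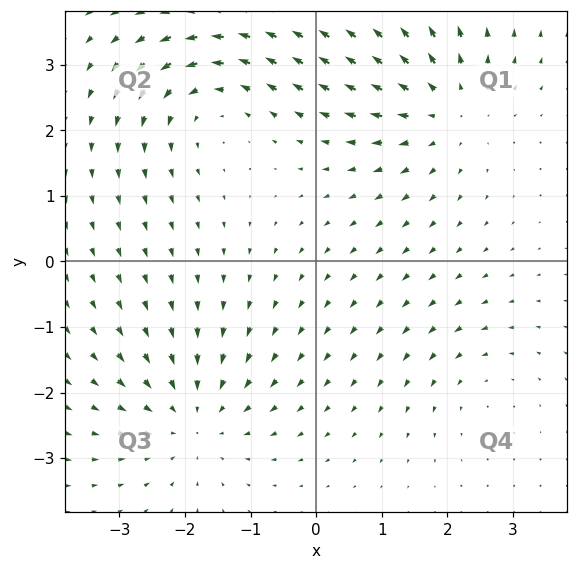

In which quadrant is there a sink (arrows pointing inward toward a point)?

The sink sits at approximately (-1.9, -2.4), which lies in quadrant Q3. The divergence there is about -4, negative as expected for a sink.

Q3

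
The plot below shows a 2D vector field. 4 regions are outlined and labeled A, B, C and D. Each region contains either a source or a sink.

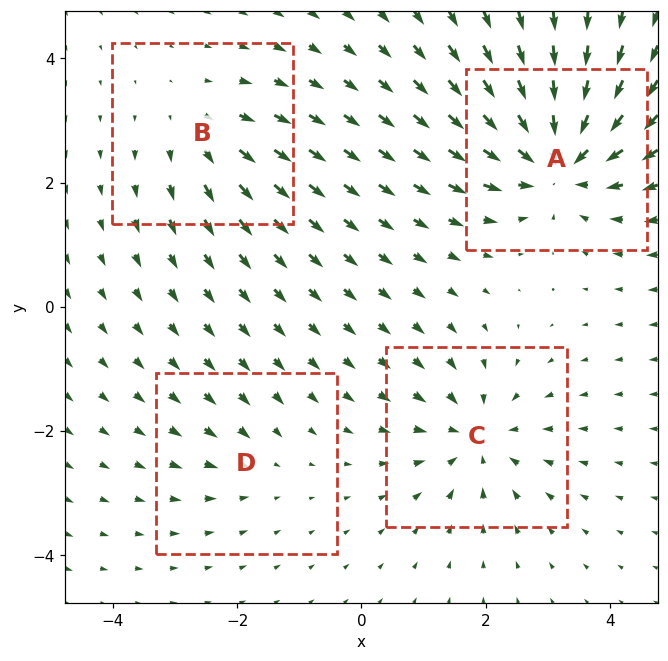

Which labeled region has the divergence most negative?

A

Divergence at each region's feature centre — A: about -8, B: about +4, C: about -5, D: about -2. Region A is most negative.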